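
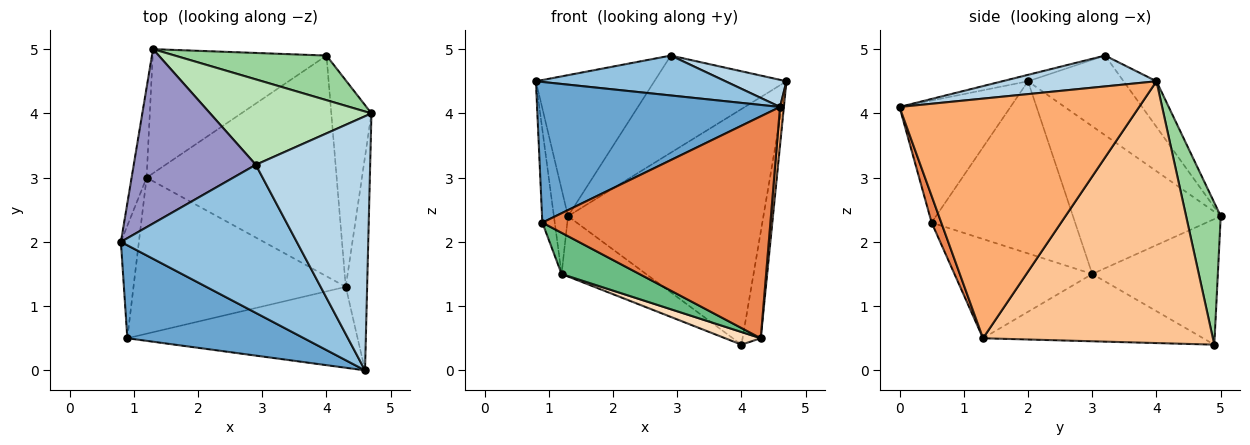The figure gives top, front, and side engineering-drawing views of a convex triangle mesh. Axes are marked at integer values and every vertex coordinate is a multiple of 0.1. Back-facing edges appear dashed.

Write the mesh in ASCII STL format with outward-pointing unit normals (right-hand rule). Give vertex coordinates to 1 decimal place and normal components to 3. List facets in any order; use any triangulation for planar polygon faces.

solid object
 facet normal -0.356 -0.780 0.515
  outer loop
   vertex 0.9 0.5 2.3
   vertex 4.6 0.0 4.1
   vertex 0.8 2.0 4.5
  endloop
 endfacet
 facet normal -0.035 -0.260 0.965
  outer loop
   vertex 2.9 3.2 4.9
   vertex 0.8 2.0 4.5
   vertex 4.6 0.0 4.1
  endloop
 endfacet
 facet normal 0.259 -0.103 0.960
  outer loop
   vertex 2.9 3.2 4.9
   vertex 4.6 0.0 4.1
   vertex 4.7 4.0 4.5
  endloop
 endfacet
 facet normal -0.991 0.086 -0.104
  outer loop
   vertex 1.2 3.0 1.5
   vertex 0.9 0.5 2.3
   vertex 0.8 2.0 4.5
  endloop
 endfacet
 facet normal 0.040 -0.939 -0.342
  outer loop
   vertex 4.3 1.3 0.5
   vertex 4.6 0.0 4.1
   vertex 0.9 0.5 2.3
  endloop
 endfacet
 facet normal 0.996 -0.016 -0.089
  outer loop
   vertex 4.3 1.3 0.5
   vertex 4.7 4.0 4.5
   vertex 4.6 0.0 4.1
  endloop
 endfacet
 facet normal 0.985 0.078 -0.151
  outer loop
   vertex 4.3 1.3 0.5
   vertex 4.0 4.9 0.4
   vertex 4.7 4.0 4.5
  endloop
 endfacet
 facet normal -0.333 -0.054 -0.941
  outer loop
   vertex 4.3 1.3 0.5
   vertex 1.2 3.0 1.5
   vertex 4.0 4.9 0.4
  endloop
 endfacet
 facet normal -0.412 -0.233 -0.881
  outer loop
   vertex 4.3 1.3 0.5
   vertex 0.9 0.5 2.3
   vertex 1.2 3.0 1.5
  endloop
 endfacet
 facet normal 0.172 0.968 0.183
  outer loop
   vertex 1.3 5.0 2.4
   vertex 4.7 4.0 4.5
   vertex 4.0 4.9 0.4
  endloop
 endfacet
 facet normal -0.184 0.738 0.649
  outer loop
   vertex 1.3 5.0 2.4
   vertex 2.9 3.2 4.9
   vertex 4.7 4.0 4.5
  endloop
 endfacet
 facet normal -0.545 0.367 -0.754
  outer loop
   vertex 1.3 5.0 2.4
   vertex 4.0 4.9 0.4
   vertex 1.2 3.0 1.5
  endloop
 endfacet
 facet normal -0.453 0.561 0.693
  outer loop
   vertex 1.3 5.0 2.4
   vertex 0.8 2.0 4.5
   vertex 2.9 3.2 4.9
  endloop
 endfacet
 facet normal -0.990 0.095 -0.100
  outer loop
   vertex 1.3 5.0 2.4
   vertex 1.2 3.0 1.5
   vertex 0.8 2.0 4.5
  endloop
 endfacet
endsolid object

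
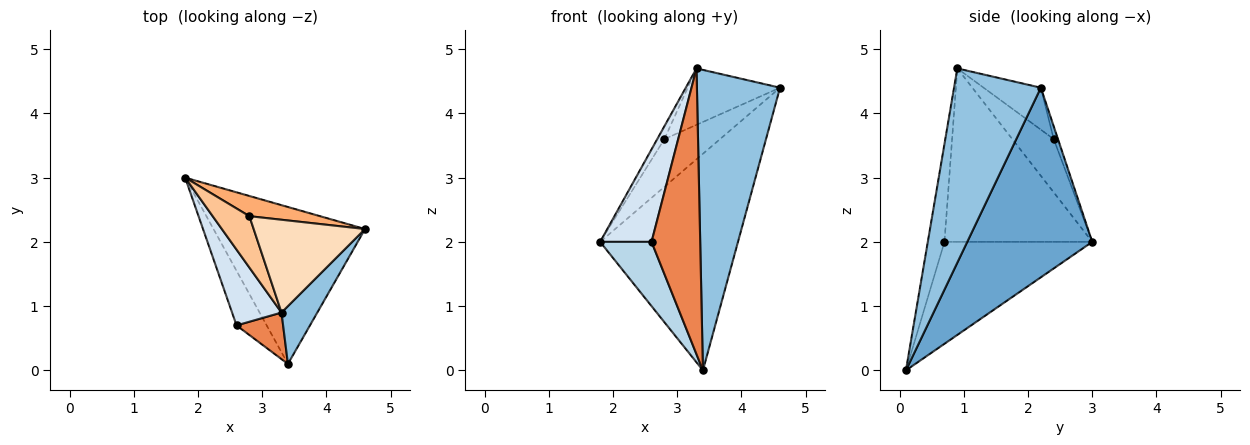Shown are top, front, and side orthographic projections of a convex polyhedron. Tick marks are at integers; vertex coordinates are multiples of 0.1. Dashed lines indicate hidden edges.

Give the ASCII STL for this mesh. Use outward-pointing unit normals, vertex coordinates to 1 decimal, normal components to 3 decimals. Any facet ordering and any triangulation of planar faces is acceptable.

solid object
 facet normal 0.592 0.653 -0.473
  outer loop
   vertex 3.4 0.1 0.0
   vertex 1.8 3.0 2.0
   vertex 4.6 2.2 4.4
  endloop
 endfacet
 facet normal 0.716 -0.686 0.132
  outer loop
   vertex 3.3 0.9 4.7
   vertex 3.4 0.1 0.0
   vertex 4.6 2.2 4.4
  endloop
 endfacet
 facet normal -0.910 -0.316 -0.269
  outer loop
   vertex 2.6 0.7 2.0
   vertex 1.8 3.0 2.0
   vertex 3.4 0.1 0.0
  endloop
 endfacet
 facet normal -0.912 -0.317 0.260
  outer loop
   vertex 2.6 0.7 2.0
   vertex 3.3 0.9 4.7
   vertex 1.8 3.0 2.0
  endloop
 endfacet
 facet normal -0.320 -0.935 0.152
  outer loop
   vertex 2.6 0.7 2.0
   vertex 3.4 0.1 0.0
   vertex 3.3 0.9 4.7
  endloop
 endfacet
 facet normal -0.071 0.919 0.389
  outer loop
   vertex 2.8 2.4 3.6
   vertex 4.6 2.2 4.4
   vertex 1.8 3.0 2.0
  endloop
 endfacet
 facet normal -0.815 0.141 0.562
  outer loop
   vertex 2.8 2.4 3.6
   vertex 1.8 3.0 2.0
   vertex 3.3 0.9 4.7
  endloop
 endfacet
 facet normal -0.307 0.494 0.813
  outer loop
   vertex 2.8 2.4 3.6
   vertex 3.3 0.9 4.7
   vertex 4.6 2.2 4.4
  endloop
 endfacet
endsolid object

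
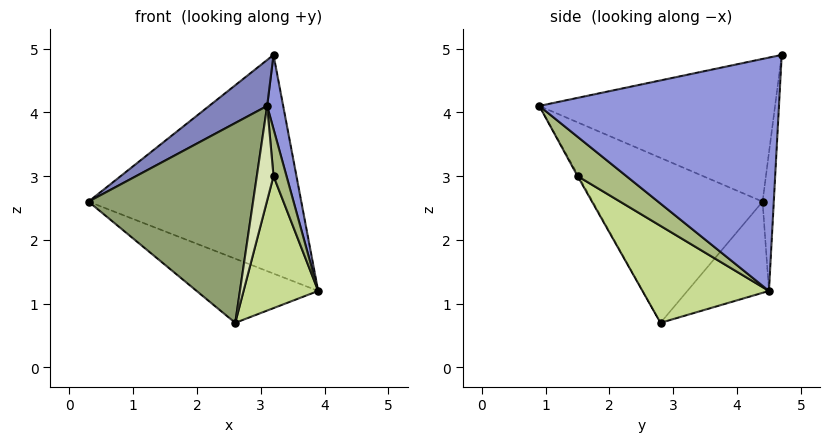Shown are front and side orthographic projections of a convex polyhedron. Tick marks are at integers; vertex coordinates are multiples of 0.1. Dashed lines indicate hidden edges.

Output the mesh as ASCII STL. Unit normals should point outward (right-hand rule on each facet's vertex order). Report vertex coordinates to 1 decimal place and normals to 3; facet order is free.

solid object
 facet normal -0.052 0.997 -0.064
  outer loop
   vertex 3.2 4.7 4.9
   vertex 3.9 4.5 1.2
   vertex 0.3 4.4 2.6
  endloop
 endfacet
 facet normal -0.605 -0.149 0.782
  outer loop
   vertex 3.2 4.7 4.9
   vertex 0.3 4.4 2.6
   vertex 3.1 0.9 4.1
  endloop
 endfacet
 facet normal 0.980 -0.066 0.189
  outer loop
   vertex 3.2 4.7 4.9
   vertex 3.1 0.9 4.1
   vertex 3.9 4.5 1.2
  endloop
 endfacet
 facet normal -0.328 0.489 -0.809
  outer loop
   vertex 2.6 2.8 0.7
   vertex 0.3 4.4 2.6
   vertex 3.9 4.5 1.2
  endloop
 endfacet
 facet normal -0.691 -0.670 -0.273
  outer loop
   vertex 2.6 2.8 0.7
   vertex 3.1 0.9 4.1
   vertex 0.3 4.4 2.6
  endloop
 endfacet
 facet normal 0.965 -0.256 -0.052
  outer loop
   vertex 3.2 1.5 3.0
   vertex 3.9 4.5 1.2
   vertex 3.1 0.9 4.1
  endloop
 endfacet
 facet normal 0.767 -0.452 -0.456
  outer loop
   vertex 3.2 1.5 3.0
   vertex 2.6 2.8 0.7
   vertex 3.9 4.5 1.2
  endloop
 endfacet
 facet normal -0.049 -0.875 -0.482
  outer loop
   vertex 3.2 1.5 3.0
   vertex 3.1 0.9 4.1
   vertex 2.6 2.8 0.7
  endloop
 endfacet
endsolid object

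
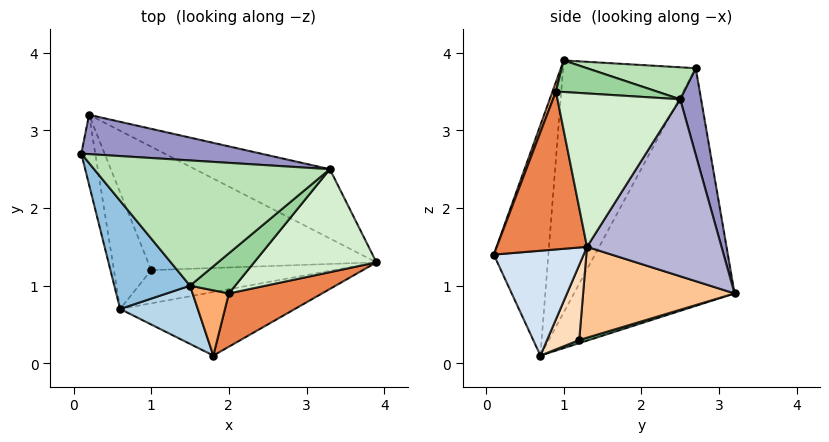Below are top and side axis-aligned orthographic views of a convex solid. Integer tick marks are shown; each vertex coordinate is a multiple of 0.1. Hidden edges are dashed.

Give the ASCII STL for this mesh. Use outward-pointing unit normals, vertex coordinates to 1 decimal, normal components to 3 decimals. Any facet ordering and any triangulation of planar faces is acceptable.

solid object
 facet normal -0.989 -0.140 -0.058
  outer loop
   vertex 0.6 0.7 0.1
   vertex 0.1 2.7 3.8
   vertex 0.2 3.2 0.9
  endloop
 endfacet
 facet normal -0.758 -0.611 0.228
  outer loop
   vertex 0.6 0.7 0.1
   vertex 1.5 1.0 3.9
   vertex 0.1 2.7 3.8
  endloop
 endfacet
 facet normal -0.606 -0.769 0.204
  outer loop
   vertex 0.6 0.7 0.1
   vertex 1.8 0.1 1.4
   vertex 1.5 1.0 3.9
  endloop
 endfacet
 facet normal 0.396 -0.638 -0.660
  outer loop
   vertex 0.6 0.7 0.1
   vertex 3.9 1.3 1.5
   vertex 1.8 0.1 1.4
  endloop
 endfacet
 facet normal 0.467 -0.840 0.276
  outer loop
   vertex 2.0 0.9 3.5
   vertex 1.8 0.1 1.4
   vertex 3.9 1.3 1.5
  endloop
 endfacet
 facet normal 0.091 -0.933 0.347
  outer loop
   vertex 2.0 0.9 3.5
   vertex 1.5 1.0 3.9
   vertex 1.8 0.1 1.4
  endloop
 endfacet
 facet normal 0.340 0.392 -0.855
  outer loop
   vertex 1.0 1.2 0.3
   vertex 0.2 3.2 0.9
   vertex 3.9 1.3 1.5
  endloop
 endfacet
 facet normal 0.380 0.065 -0.923
  outer loop
   vertex 1.0 1.2 0.3
   vertex 3.9 1.3 1.5
   vertex 0.6 0.7 0.1
  endloop
 endfacet
 facet normal 0.079 0.315 -0.946
  outer loop
   vertex 1.0 1.2 0.3
   vertex 0.6 0.7 0.1
   vertex 0.2 3.2 0.9
  endloop
 endfacet
 facet normal 0.529 -0.383 0.757
  outer loop
   vertex 3.3 2.5 3.4
   vertex 1.5 1.0 3.9
   vertex 2.0 0.9 3.5
  endloop
 endfacet
 facet normal 0.133 0.167 0.977
  outer loop
   vertex 3.3 2.5 3.4
   vertex 0.1 2.7 3.8
   vertex 1.5 1.0 3.9
  endloop
 endfacet
 facet normal 0.672 -0.512 0.536
  outer loop
   vertex 3.3 2.5 3.4
   vertex 2.0 0.9 3.5
   vertex 3.9 1.3 1.5
  endloop
 endfacet
 facet normal 0.083 0.982 0.172
  outer loop
   vertex 3.3 2.5 3.4
   vertex 0.2 3.2 0.9
   vertex 0.1 2.7 3.8
  endloop
 endfacet
 facet normal 0.472 0.805 -0.360
  outer loop
   vertex 3.3 2.5 3.4
   vertex 3.9 1.3 1.5
   vertex 0.2 3.2 0.9
  endloop
 endfacet
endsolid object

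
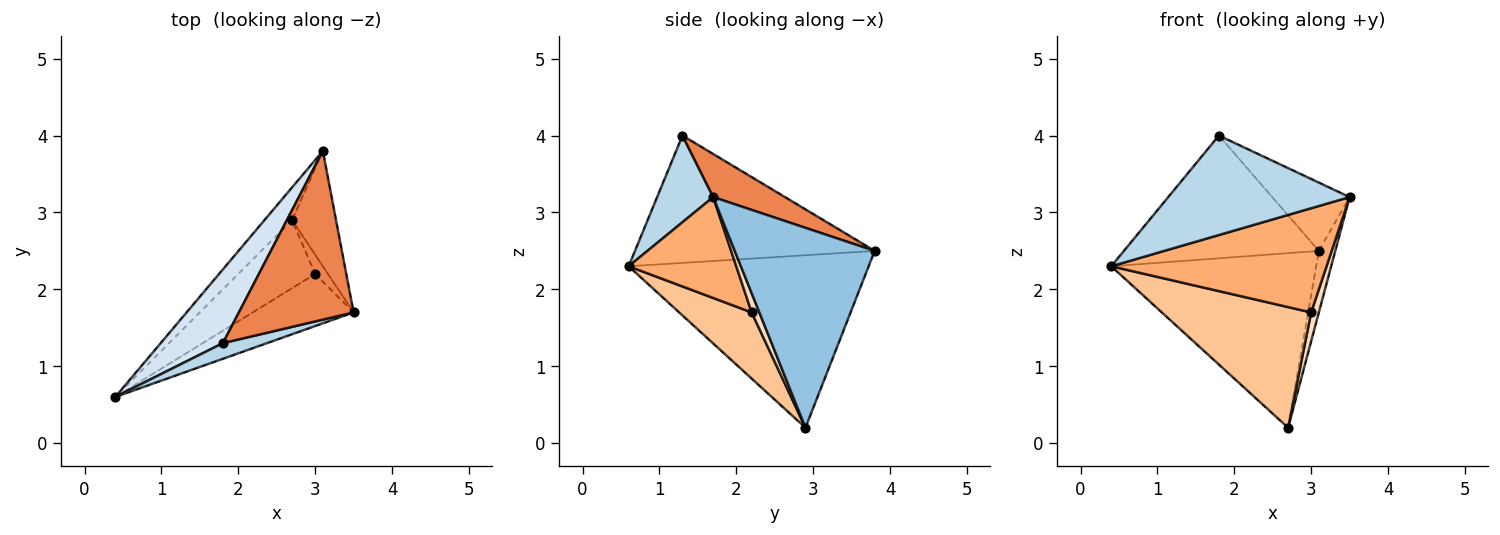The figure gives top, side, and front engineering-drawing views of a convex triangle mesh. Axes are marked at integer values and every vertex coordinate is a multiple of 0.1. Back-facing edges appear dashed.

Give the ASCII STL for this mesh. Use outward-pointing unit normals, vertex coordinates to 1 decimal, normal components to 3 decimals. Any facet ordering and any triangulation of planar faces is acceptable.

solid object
 facet normal -0.755 0.645 -0.121
  outer loop
   vertex 2.7 2.9 0.2
   vertex 0.4 0.6 2.3
   vertex 3.1 3.8 2.5
  endloop
 endfacet
 facet normal 0.970 0.114 -0.213
  outer loop
   vertex 2.7 2.9 0.2
   vertex 3.1 3.8 2.5
   vertex 3.5 1.7 3.2
  endloop
 endfacet
 facet normal 0.292 -0.945 0.148
  outer loop
   vertex 1.8 1.3 4.0
   vertex 0.4 0.6 2.3
   vertex 3.5 1.7 3.2
  endloop
 endfacet
 facet normal -0.725 0.590 0.355
  outer loop
   vertex 1.8 1.3 4.0
   vertex 3.1 3.8 2.5
   vertex 0.4 0.6 2.3
  endloop
 endfacet
 facet normal 0.329 0.354 0.875
  outer loop
   vertex 1.8 1.3 4.0
   vertex 3.5 1.7 3.2
   vertex 3.1 3.8 2.5
  endloop
 endfacet
 facet normal 0.408 -0.816 -0.408
  outer loop
   vertex 3.0 2.2 1.7
   vertex 3.5 1.7 3.2
   vertex 0.4 0.6 2.3
  endloop
 endfacet
 facet normal 0.389 -0.802 -0.452
  outer loop
   vertex 3.0 2.2 1.7
   vertex 0.4 0.6 2.3
   vertex 2.7 2.9 0.2
  endloop
 endfacet
 facet normal 0.640 -0.640 -0.426
  outer loop
   vertex 3.0 2.2 1.7
   vertex 2.7 2.9 0.2
   vertex 3.5 1.7 3.2
  endloop
 endfacet
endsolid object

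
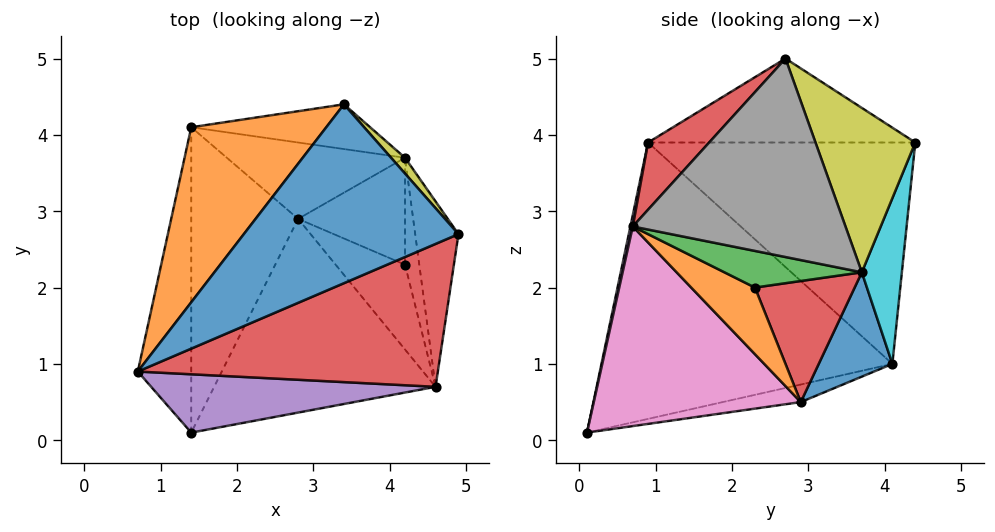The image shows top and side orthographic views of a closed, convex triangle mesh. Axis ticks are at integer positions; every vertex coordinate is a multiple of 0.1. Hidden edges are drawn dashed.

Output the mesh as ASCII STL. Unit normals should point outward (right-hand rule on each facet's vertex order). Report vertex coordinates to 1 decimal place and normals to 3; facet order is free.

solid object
 facet normal -0.351 0.271 0.897
  outer loop
   vertex 3.4 4.4 3.9
   vertex 0.7 0.9 3.9
   vertex 4.9 2.7 5.0
  endloop
 endfacet
 facet normal -0.713 0.550 0.435
  outer loop
   vertex 1.4 4.1 1.0
   vertex 0.7 0.9 3.9
   vertex 3.4 4.4 3.9
  endloop
 endfacet
 facet normal -0.981 0.043 -0.190
  outer loop
   vertex 1.4 4.1 1.0
   vertex 1.4 0.1 0.1
   vertex 0.7 0.9 3.9
  endloop
 endfacet
 facet normal 0.147 -0.742 0.654
  outer loop
   vertex 4.6 0.7 2.8
   vertex 4.9 2.7 5.0
   vertex 0.7 0.9 3.9
  endloop
 endfacet
 facet normal 0.008 -0.978 0.207
  outer loop
   vertex 4.6 0.7 2.8
   vertex 0.7 0.9 3.9
   vertex 1.4 0.1 0.1
  endloop
 endfacet
 facet normal -0.158 0.217 -0.963
  outer loop
   vertex 2.8 2.9 0.5
   vertex 1.4 0.1 0.1
   vertex 1.4 4.1 1.0
  endloop
 endfacet
 facet normal 0.653 -0.223 -0.724
  outer loop
   vertex 2.8 2.9 0.5
   vertex 4.6 0.7 2.8
   vertex 1.4 0.1 0.1
  endloop
 endfacet
 facet normal 0.973 0.087 -0.212
  outer loop
   vertex 4.2 3.7 2.2
   vertex 4.9 2.7 5.0
   vertex 4.6 0.7 2.8
  endloop
 endfacet
 facet normal 0.728 0.683 0.062
  outer loop
   vertex 4.2 3.7 2.2
   vertex 3.4 4.4 3.9
   vertex 4.9 2.7 5.0
  endloop
 endfacet
 facet normal 0.247 0.931 -0.267
  outer loop
   vertex 4.2 3.7 2.2
   vertex 1.4 4.1 1.0
   vertex 3.4 4.4 3.9
  endloop
 endfacet
 facet normal 0.367 0.688 -0.626
  outer loop
   vertex 4.2 3.7 2.2
   vertex 2.8 2.9 0.5
   vertex 1.4 4.1 1.0
  endloop
 endfacet
 facet normal 0.681 -0.184 -0.709
  outer loop
   vertex 4.2 2.3 2.0
   vertex 4.6 0.7 2.8
   vertex 2.8 2.9 0.5
  endloop
 endfacet
 facet normal 0.931 0.052 -0.362
  outer loop
   vertex 4.2 2.3 2.0
   vertex 4.2 3.7 2.2
   vertex 4.6 0.7 2.8
  endloop
 endfacet
 facet normal 0.746 0.094 -0.659
  outer loop
   vertex 4.2 2.3 2.0
   vertex 2.8 2.9 0.5
   vertex 4.2 3.7 2.2
  endloop
 endfacet
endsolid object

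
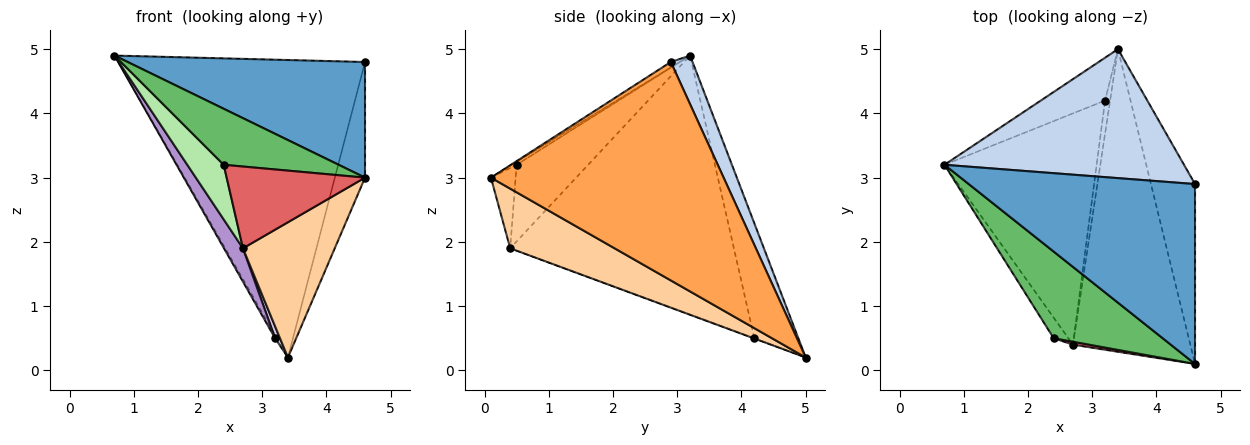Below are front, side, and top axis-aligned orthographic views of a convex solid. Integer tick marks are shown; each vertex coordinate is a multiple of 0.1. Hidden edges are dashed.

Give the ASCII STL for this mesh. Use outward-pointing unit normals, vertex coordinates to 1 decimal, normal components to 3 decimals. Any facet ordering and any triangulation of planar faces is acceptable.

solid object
 facet normal -0.020 -0.541 0.841
  outer loop
   vertex 4.6 2.9 4.8
   vertex 0.7 3.2 4.9
   vertex 4.6 0.1 3.0
  endloop
 endfacet
 facet normal 0.081 0.915 0.396
  outer loop
   vertex 4.6 2.9 4.8
   vertex 3.4 5.0 0.2
   vertex 0.7 3.2 4.9
  endloop
 endfacet
 facet normal 0.972 0.126 -0.196
  outer loop
   vertex 4.6 2.9 4.8
   vertex 4.6 0.1 3.0
   vertex 3.4 5.0 0.2
  endloop
 endfacet
 facet normal 0.421 -0.370 -0.828
  outer loop
   vertex 2.7 0.4 1.9
   vertex 3.4 5.0 0.2
   vertex 4.6 0.1 3.0
  endloop
 endfacet
 facet normal -0.022 -0.543 0.840
  outer loop
   vertex 2.4 0.5 3.2
   vertex 4.6 0.1 3.0
   vertex 0.7 3.2 4.9
  endloop
 endfacet
 facet normal -0.878 -0.447 -0.168
  outer loop
   vertex 2.4 0.5 3.2
   vertex 0.7 3.2 4.9
   vertex 2.7 0.4 1.9
  endloop
 endfacet
 facet normal -0.176 -0.984 0.035
  outer loop
   vertex 2.4 0.5 3.2
   vertex 2.7 0.4 1.9
   vertex 4.6 0.1 3.0
  endloop
 endfacet
 facet normal -0.872 0.035 -0.488
  outer loop
   vertex 3.2 4.2 0.5
   vertex 0.7 3.2 4.9
   vertex 3.4 5.0 0.2
  endloop
 endfacet
 facet normal -0.860 -0.073 -0.505
  outer loop
   vertex 3.2 4.2 0.5
   vertex 2.7 0.4 1.9
   vertex 0.7 3.2 4.9
  endloop
 endfacet
 facet normal -0.052 -0.339 -0.939
  outer loop
   vertex 3.2 4.2 0.5
   vertex 3.4 5.0 0.2
   vertex 2.7 0.4 1.9
  endloop
 endfacet
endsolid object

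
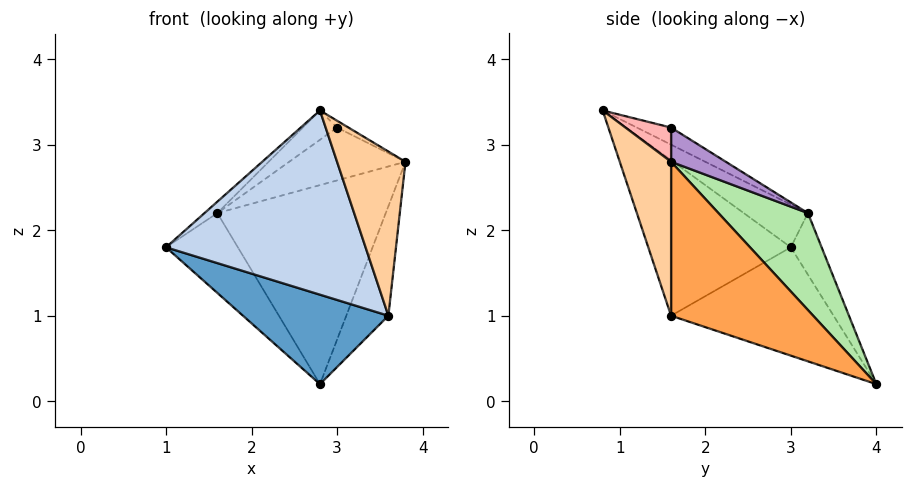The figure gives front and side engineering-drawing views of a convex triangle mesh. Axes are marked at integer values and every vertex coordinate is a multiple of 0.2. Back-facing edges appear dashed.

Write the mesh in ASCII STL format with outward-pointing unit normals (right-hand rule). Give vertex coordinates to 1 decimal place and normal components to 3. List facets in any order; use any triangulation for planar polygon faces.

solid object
 facet normal -0.464 -0.416 -0.782
  outer loop
   vertex 3.6 1.6 1.0
   vertex 1.0 3.0 1.8
   vertex 2.8 4.0 0.2
  endloop
 endfacet
 facet normal -0.527 -0.738 -0.422
  outer loop
   vertex 3.6 1.6 1.0
   vertex 2.8 0.8 3.4
   vertex 1.0 3.0 1.8
  endloop
 endfacet
 facet normal 0.953 0.282 -0.106
  outer loop
   vertex 3.6 1.6 1.0
   vertex 2.8 4.0 0.2
   vertex 3.8 1.6 2.8
  endloop
 endfacet
 facet normal 0.599 -0.798 -0.067
  outer loop
   vertex 3.6 1.6 1.0
   vertex 3.8 1.6 2.8
   vertex 2.8 0.8 3.4
  endloop
 endfacet
 facet normal -0.391 0.911 0.130
  outer loop
   vertex 1.6 3.2 2.2
   vertex 2.8 4.0 0.2
   vertex 1.0 3.0 1.8
  endloop
 endfacet
 facet normal 0.396 0.746 0.536
  outer loop
   vertex 1.6 3.2 2.2
   vertex 3.8 1.6 2.8
   vertex 2.8 4.0 0.2
  endloop
 endfacet
 facet normal -0.577 0.115 0.808
  outer loop
   vertex 1.6 3.2 2.2
   vertex 1.0 3.0 1.8
   vertex 2.8 0.8 3.4
  endloop
 endfacet
 facet normal 0.444 0.111 0.889
  outer loop
   vertex 3.0 1.6 3.2
   vertex 2.8 0.8 3.4
   vertex 3.8 1.6 2.8
  endloop
 endfacet
 facet normal 0.324 0.689 0.648
  outer loop
   vertex 3.0 1.6 3.2
   vertex 3.8 1.6 2.8
   vertex 1.6 3.2 2.2
  endloop
 endfacet
 facet normal -0.302 0.302 0.905
  outer loop
   vertex 3.0 1.6 3.2
   vertex 1.6 3.2 2.2
   vertex 2.8 0.8 3.4
  endloop
 endfacet
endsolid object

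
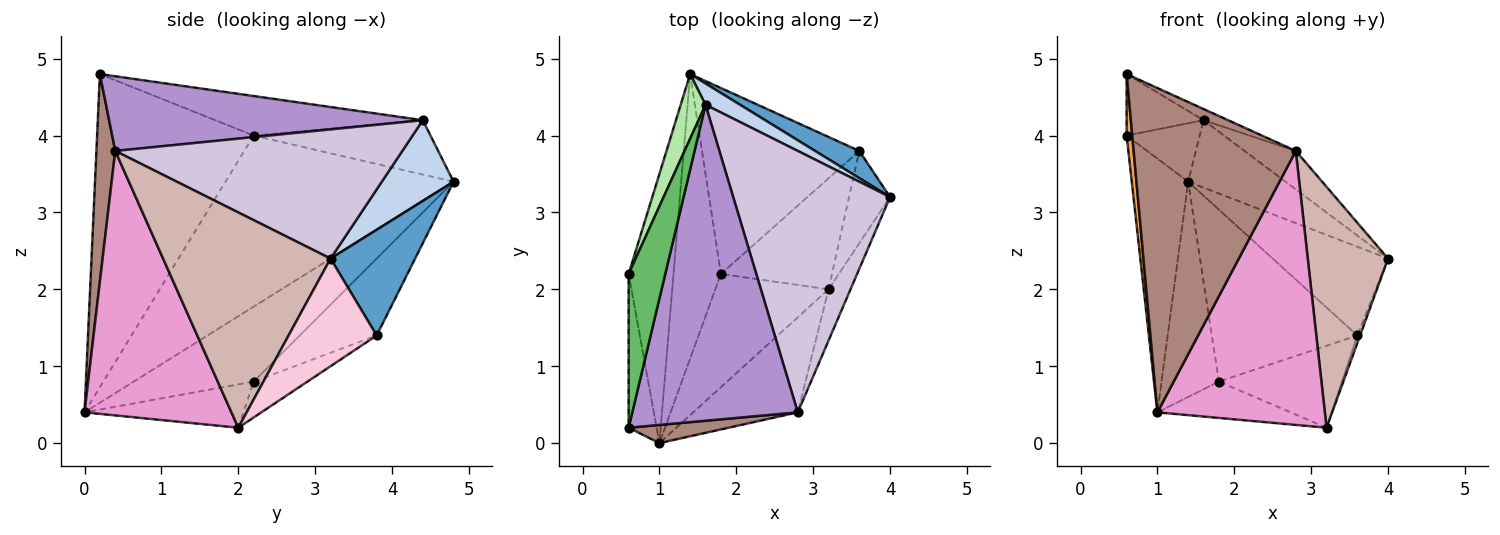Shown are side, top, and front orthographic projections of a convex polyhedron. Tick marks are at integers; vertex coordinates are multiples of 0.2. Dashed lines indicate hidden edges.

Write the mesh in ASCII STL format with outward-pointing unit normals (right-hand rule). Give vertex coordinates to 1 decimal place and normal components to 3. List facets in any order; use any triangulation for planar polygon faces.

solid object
 facet normal 0.574 0.783 0.240
  outer loop
   vertex 3.6 3.8 1.4
   vertex 1.4 4.8 3.4
   vertex 4.0 3.2 2.4
  endloop
 endfacet
 facet normal 0.575 0.780 0.246
  outer loop
   vertex 1.6 4.4 4.2
   vertex 4.0 3.2 2.4
   vertex 1.4 4.8 3.4
  endloop
 endfacet
 facet normal -0.995 -0.036 -0.089
  outer loop
   vertex 0.6 2.2 4.0
   vertex 1.0 0.0 0.4
   vertex 0.6 0.2 4.8
  endloop
 endfacet
 facet normal -0.941 0.233 -0.247
  outer loop
   vertex 0.6 2.2 4.0
   vertex 1.4 4.8 3.4
   vertex 1.0 0.0 0.4
  endloop
 endfacet
 facet normal -0.708 0.262 0.656
  outer loop
   vertex 0.6 2.2 4.0
   vertex 0.6 0.2 4.8
   vertex 1.6 4.4 4.2
  endloop
 endfacet
 facet normal -0.852 0.352 0.389
  outer loop
   vertex 0.6 2.2 4.0
   vertex 1.6 4.4 4.2
   vertex 1.4 4.8 3.4
  endloop
 endfacet
 facet normal -0.783 0.375 -0.496
  outer loop
   vertex 1.8 2.2 0.8
   vertex 1.0 0.0 0.4
   vertex 1.4 4.8 3.4
  endloop
 endfacet
 facet normal -0.338 0.639 -0.691
  outer loop
   vertex 1.8 2.2 0.8
   vertex 1.4 4.8 3.4
   vertex 3.6 3.8 1.4
  endloop
 endfacet
 facet normal 0.411 0.032 0.911
  outer loop
   vertex 2.8 0.4 3.8
   vertex 1.6 4.4 4.2
   vertex 0.6 0.2 4.8
  endloop
 endfacet
 facet normal 0.632 0.113 0.767
  outer loop
   vertex 2.8 0.4 3.8
   vertex 4.0 3.2 2.4
   vertex 1.6 4.4 4.2
  endloop
 endfacet
 facet normal 0.115 -0.992 0.056
  outer loop
   vertex 2.8 0.4 3.8
   vertex 0.6 0.2 4.8
   vertex 1.0 0.0 0.4
  endloop
 endfacet
 facet normal 0.898 -0.431 -0.092
  outer loop
   vertex 3.2 2.0 0.2
   vertex 4.0 3.2 2.4
   vertex 2.8 0.4 3.8
  endloop
 endfacet
 facet normal 0.638 -0.727 -0.252
  outer loop
   vertex 3.2 2.0 0.2
   vertex 2.8 0.4 3.8
   vertex 1.0 0.0 0.4
  endloop
 endfacet
 facet normal 0.934 0.030 -0.356
  outer loop
   vertex 3.2 2.0 0.2
   vertex 3.6 3.8 1.4
   vertex 4.0 3.2 2.4
  endloop
 endfacet
 facet normal -0.342 0.287 -0.895
  outer loop
   vertex 3.2 2.0 0.2
   vertex 1.0 0.0 0.4
   vertex 1.8 2.2 0.8
  endloop
 endfacet
 facet normal -0.252 0.575 -0.779
  outer loop
   vertex 3.2 2.0 0.2
   vertex 1.8 2.2 0.8
   vertex 3.6 3.8 1.4
  endloop
 endfacet
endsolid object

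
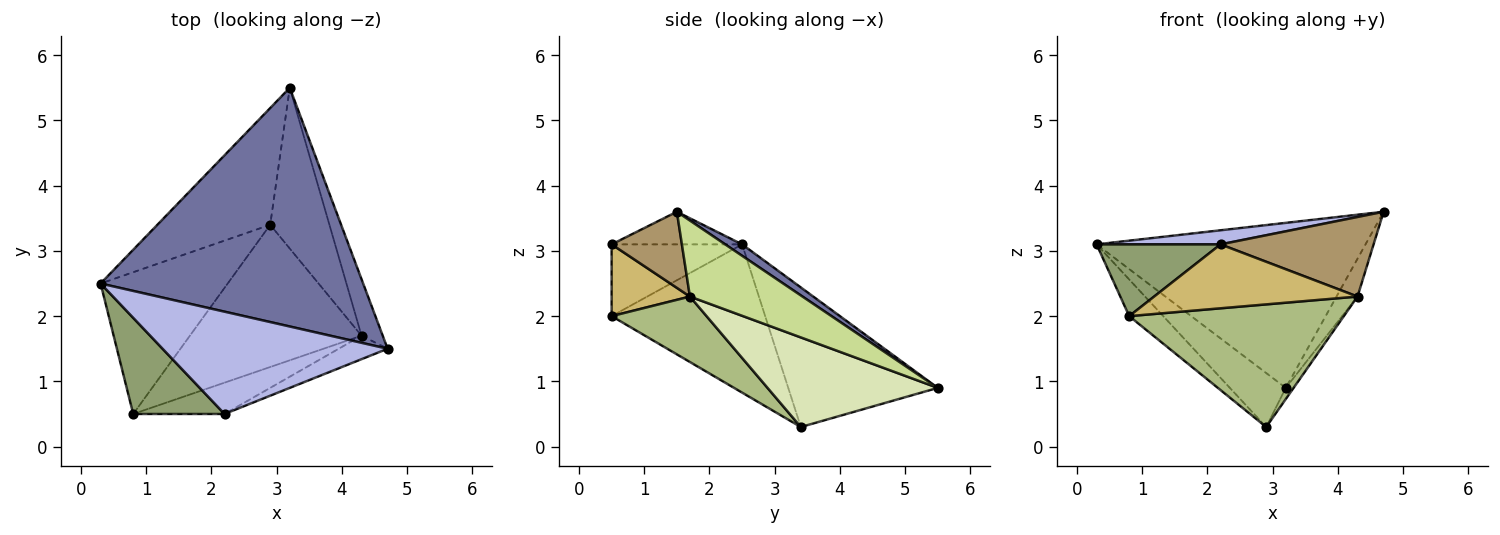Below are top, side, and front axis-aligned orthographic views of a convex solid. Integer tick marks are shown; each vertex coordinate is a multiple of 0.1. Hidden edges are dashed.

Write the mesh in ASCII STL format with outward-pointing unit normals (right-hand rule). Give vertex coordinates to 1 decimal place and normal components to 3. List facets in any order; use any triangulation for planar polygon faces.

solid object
 facet normal 0.036 0.568 0.822
  outer loop
   vertex 3.2 5.5 0.9
   vertex 0.3 2.5 3.1
   vertex 4.7 1.5 3.6
  endloop
 endfacet
 facet normal -0.747 0.279 -0.604
  outer loop
   vertex 2.9 3.4 0.3
   vertex 0.3 2.5 3.1
   vertex 3.2 5.5 0.9
  endloop
 endfacet
 facet normal -0.749 0.166 -0.642
  outer loop
   vertex 0.8 0.5 2.0
   vertex 0.3 2.5 3.1
   vertex 2.9 3.4 0.3
  endloop
 endfacet
 facet normal -0.142 -0.135 0.981
  outer loop
   vertex 2.2 0.5 3.1
   vertex 4.7 1.5 3.6
   vertex 0.3 2.5 3.1
  endloop
 endfacet
 facet normal -0.533 -0.506 0.678
  outer loop
   vertex 2.2 0.5 3.1
   vertex 0.3 2.5 3.1
   vertex 0.8 0.5 2.0
  endloop
 endfacet
 facet normal 0.277 -0.627 -0.728
  outer loop
   vertex 4.3 1.7 2.3
   vertex 0.8 0.5 2.0
   vertex 2.9 3.4 0.3
  endloop
 endfacet
 facet normal 0.948 0.177 -0.264
  outer loop
   vertex 4.3 1.7 2.3
   vertex 3.2 5.5 0.9
   vertex 4.7 1.5 3.6
  endloop
 endfacet
 facet normal 0.834 0.038 -0.551
  outer loop
   vertex 4.3 1.7 2.3
   vertex 2.9 3.4 0.3
   vertex 3.2 5.5 0.9
  endloop
 endfacet
 facet normal 0.403 -0.878 -0.259
  outer loop
   vertex 4.3 1.7 2.3
   vertex 4.7 1.5 3.6
   vertex 2.2 0.5 3.1
  endloop
 endfacet
 facet normal 0.327 -0.849 -0.416
  outer loop
   vertex 4.3 1.7 2.3
   vertex 2.2 0.5 3.1
   vertex 0.8 0.5 2.0
  endloop
 endfacet
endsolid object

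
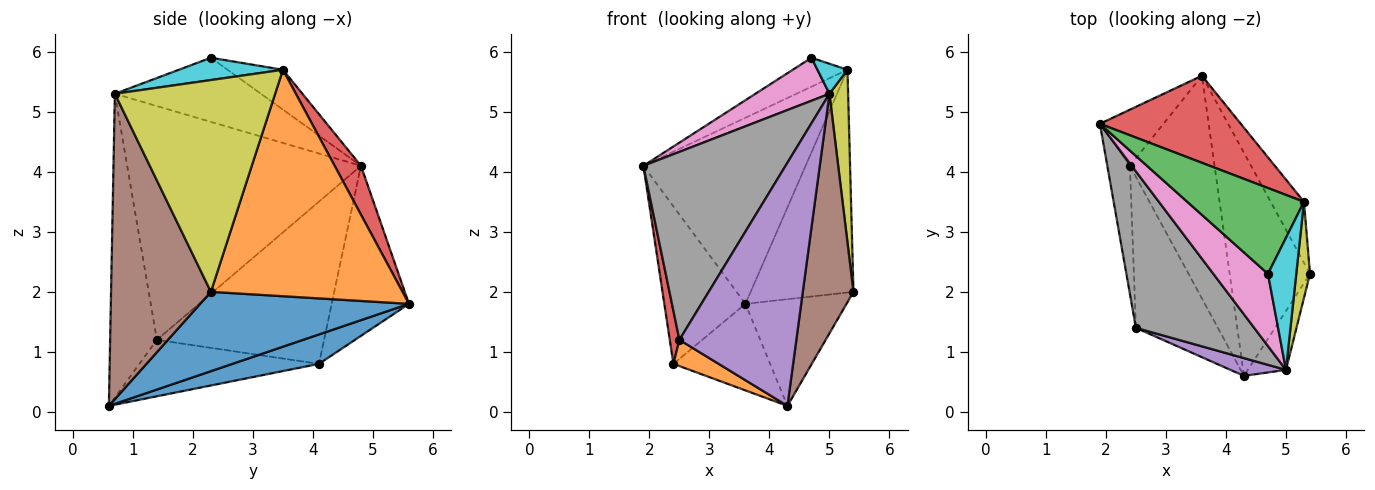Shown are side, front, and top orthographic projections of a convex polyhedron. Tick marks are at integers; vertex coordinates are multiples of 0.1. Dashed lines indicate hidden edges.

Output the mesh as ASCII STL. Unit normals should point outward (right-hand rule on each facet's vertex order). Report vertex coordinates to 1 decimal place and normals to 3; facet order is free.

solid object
 facet normal 0.665 0.322 -0.673
  outer loop
   vertex 3.6 5.6 1.8
   vertex 5.4 2.3 2.0
   vertex 4.3 0.6 0.1
  endloop
 endfacet
 facet normal 0.874 0.469 -0.128
  outer loop
   vertex 5.3 3.5 5.7
   vertex 5.4 2.3 2.0
   vertex 3.6 5.6 1.8
  endloop
 endfacet
 facet normal -0.308 0.304 0.901
  outer loop
   vertex 5.3 3.5 5.7
   vertex 1.9 4.8 4.1
   vertex 4.7 2.3 5.9
  endloop
 endfacet
 facet normal 0.145 0.896 0.419
  outer loop
   vertex 5.3 3.5 5.7
   vertex 3.6 5.6 1.8
   vertex 1.9 4.8 4.1
  endloop
 endfacet
 facet normal -0.370 -0.926 0.068
  outer loop
   vertex 5.0 0.7 5.3
   vertex 2.5 1.4 1.2
   vertex 4.3 0.6 0.1
  endloop
 endfacet
 facet normal 0.886 -0.450 -0.111
  outer loop
   vertex 5.0 0.7 5.3
   vertex 4.3 0.6 0.1
   vertex 5.4 2.3 2.0
  endloop
 endfacet
 facet normal -0.710 -0.360 0.605
  outer loop
   vertex 5.0 0.7 5.3
   vertex 4.7 2.3 5.9
   vertex 1.9 4.8 4.1
  endloop
 endfacet
 facet normal -0.784 -0.477 0.397
  outer loop
   vertex 5.0 0.7 5.3
   vertex 1.9 4.8 4.1
   vertex 2.5 1.4 1.2
  endloop
 endfacet
 facet normal 0.991 -0.115 0.064
  outer loop
   vertex 5.0 0.7 5.3
   vertex 5.4 2.3 2.0
   vertex 5.3 3.5 5.7
  endloop
 endfacet
 facet normal 0.609 -0.176 0.773
  outer loop
   vertex 5.0 0.7 5.3
   vertex 5.3 3.5 5.7
   vertex 4.7 2.3 5.9
  endloop
 endfacet
 facet normal 0.308 0.345 -0.887
  outer loop
   vertex 2.4 4.1 0.8
   vertex 3.6 5.6 1.8
   vertex 4.3 0.6 0.1
  endloop
 endfacet
 facet normal -0.561 -0.142 -0.815
  outer loop
   vertex 2.4 4.1 0.8
   vertex 4.3 0.6 0.1
   vertex 2.5 1.4 1.2
  endloop
 endfacet
 facet normal -0.668 0.701 -0.250
  outer loop
   vertex 2.4 4.1 0.8
   vertex 1.9 4.8 4.1
   vertex 3.6 5.6 1.8
  endloop
 endfacet
 facet normal -0.989 -0.057 -0.138
  outer loop
   vertex 2.4 4.1 0.8
   vertex 2.5 1.4 1.2
   vertex 1.9 4.8 4.1
  endloop
 endfacet
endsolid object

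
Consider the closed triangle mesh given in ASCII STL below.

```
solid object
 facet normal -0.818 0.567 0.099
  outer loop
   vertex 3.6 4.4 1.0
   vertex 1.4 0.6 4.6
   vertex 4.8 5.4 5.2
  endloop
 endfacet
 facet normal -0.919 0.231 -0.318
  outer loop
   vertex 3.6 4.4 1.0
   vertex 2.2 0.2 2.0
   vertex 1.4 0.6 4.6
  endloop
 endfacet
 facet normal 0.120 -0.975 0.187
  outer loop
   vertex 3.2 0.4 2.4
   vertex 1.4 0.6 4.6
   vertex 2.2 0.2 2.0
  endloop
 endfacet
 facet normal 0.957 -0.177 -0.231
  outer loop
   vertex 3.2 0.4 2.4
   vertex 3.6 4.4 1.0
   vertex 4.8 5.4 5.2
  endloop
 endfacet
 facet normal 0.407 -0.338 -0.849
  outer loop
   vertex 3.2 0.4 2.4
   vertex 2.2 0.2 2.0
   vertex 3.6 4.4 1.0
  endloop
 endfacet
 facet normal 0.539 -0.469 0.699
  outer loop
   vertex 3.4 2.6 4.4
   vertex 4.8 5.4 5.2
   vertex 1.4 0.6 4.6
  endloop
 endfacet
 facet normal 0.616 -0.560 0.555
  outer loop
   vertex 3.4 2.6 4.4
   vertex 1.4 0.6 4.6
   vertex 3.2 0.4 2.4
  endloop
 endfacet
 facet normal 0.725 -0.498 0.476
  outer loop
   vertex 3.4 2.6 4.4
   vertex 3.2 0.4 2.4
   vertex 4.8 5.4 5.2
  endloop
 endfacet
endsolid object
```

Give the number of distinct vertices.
6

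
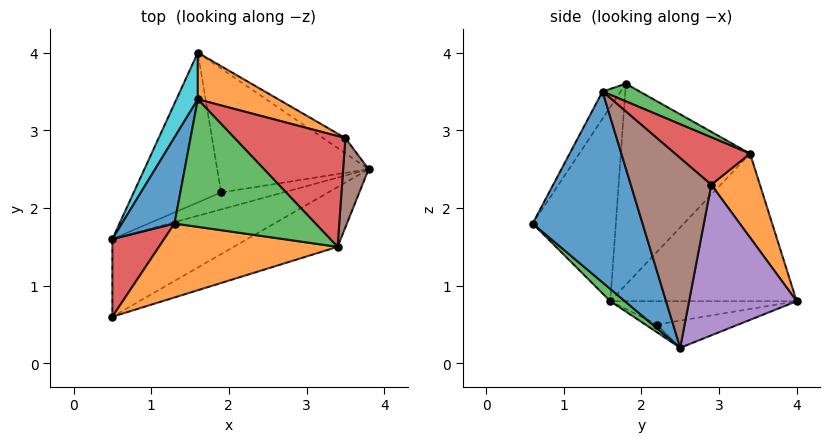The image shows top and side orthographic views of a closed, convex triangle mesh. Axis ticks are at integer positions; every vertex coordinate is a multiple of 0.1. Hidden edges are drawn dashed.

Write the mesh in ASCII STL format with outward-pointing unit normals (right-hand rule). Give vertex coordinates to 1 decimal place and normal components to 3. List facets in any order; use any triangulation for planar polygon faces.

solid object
 facet normal 0.404 -0.888 -0.220
  outer loop
   vertex 3.4 1.5 3.5
   vertex 0.5 0.6 1.8
   vertex 3.8 2.5 0.2
  endloop
 endfacet
 facet normal -0.088 -0.810 0.579
  outer loop
   vertex 3.4 1.5 3.5
   vertex 1.3 1.8 3.6
   vertex 0.5 0.6 1.8
  endloop
 endfacet
 facet normal 0.064 -0.706 -0.706
  outer loop
   vertex 0.5 1.6 0.8
   vertex 3.8 2.5 0.2
   vertex 0.5 0.6 1.8
  endloop
 endfacet
 facet normal -0.936 0.250 0.250
  outer loop
   vertex 0.5 1.6 0.8
   vertex 0.5 0.6 1.8
   vertex 1.3 1.8 3.6
  endloop
 endfacet
 facet normal 0.546 0.834 -0.081
  outer loop
   vertex 3.5 2.9 2.3
   vertex 3.8 2.5 0.2
   vertex 1.6 4.0 0.8
  endloop
 endfacet
 facet normal 0.990 0.043 0.133
  outer loop
   vertex 3.5 2.9 2.3
   vertex 3.4 1.5 3.5
   vertex 3.8 2.5 0.2
  endloop
 endfacet
 facet normal -0.175 0.133 -0.975
  outer loop
   vertex 1.9 2.2 0.5
   vertex 1.6 4.0 0.8
   vertex 3.8 2.5 0.2
  endloop
 endfacet
 facet normal -0.121 -0.202 -0.972
  outer loop
   vertex 1.9 2.2 0.5
   vertex 3.8 2.5 0.2
   vertex 0.5 1.6 0.8
  endloop
 endfacet
 facet normal -0.256 0.117 -0.960
  outer loop
   vertex 1.9 2.2 0.5
   vertex 0.5 1.6 0.8
   vertex 1.6 4.0 0.8
  endloop
 endfacet
 facet normal -0.901 0.413 0.130
  outer loop
   vertex 1.6 3.4 2.7
   vertex 1.6 4.0 0.8
   vertex 0.5 1.6 0.8
  endloop
 endfacet
 facet normal -0.920 0.308 0.241
  outer loop
   vertex 1.6 3.4 2.7
   vertex 0.5 1.6 0.8
   vertex 1.3 1.8 3.6
  endloop
 endfacet
 facet normal 0.300 0.910 0.287
  outer loop
   vertex 1.6 3.4 2.7
   vertex 3.5 2.9 2.3
   vertex 1.6 4.0 0.8
  endloop
 endfacet
 facet normal 0.109 0.472 0.875
  outer loop
   vertex 1.6 3.4 2.7
   vertex 1.3 1.8 3.6
   vertex 3.4 1.5 3.5
  endloop
 endfacet
 facet normal 0.313 0.605 0.732
  outer loop
   vertex 1.6 3.4 2.7
   vertex 3.4 1.5 3.5
   vertex 3.5 2.9 2.3
  endloop
 endfacet
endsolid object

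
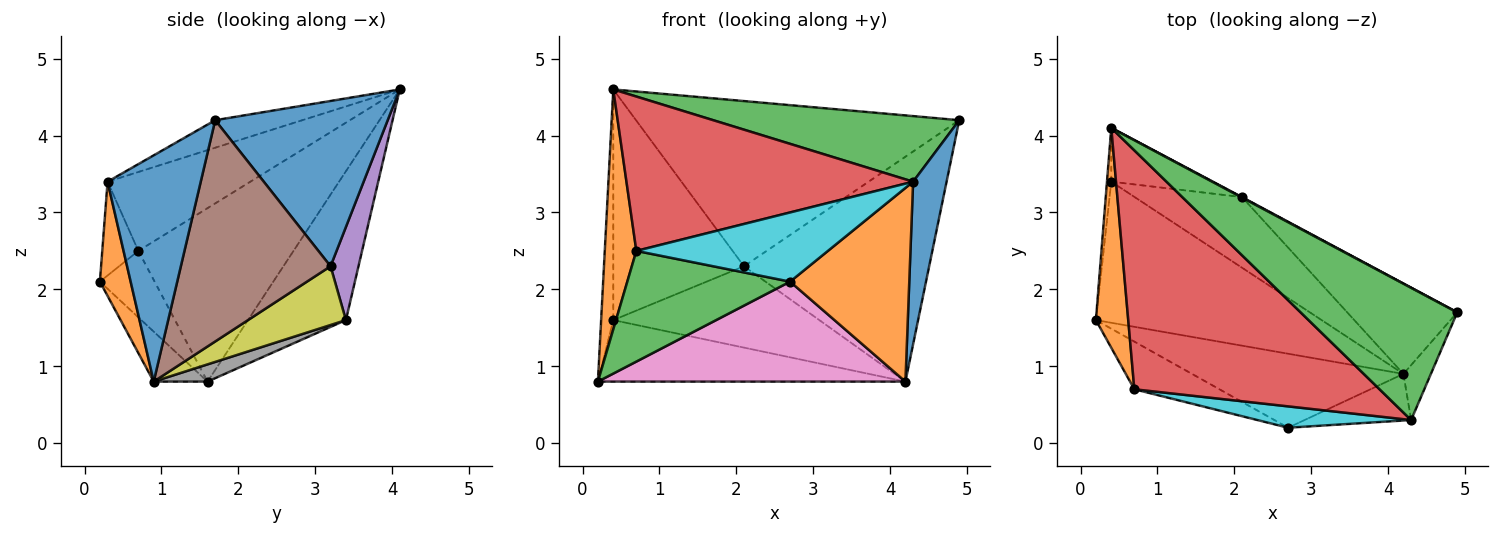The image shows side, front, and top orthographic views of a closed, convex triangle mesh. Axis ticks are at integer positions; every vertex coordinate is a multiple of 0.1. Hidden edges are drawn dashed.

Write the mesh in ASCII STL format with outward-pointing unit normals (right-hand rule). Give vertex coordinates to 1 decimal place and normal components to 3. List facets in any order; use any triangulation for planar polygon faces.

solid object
 facet normal 0.471 0.882 0.003
  outer loop
   vertex 2.1 3.2 2.3
   vertex 0.4 4.1 4.6
   vertex 4.9 1.7 4.2
  endloop
 endfacet
 facet normal -0.964 -0.196 0.180
  outer loop
   vertex 0.7 0.7 2.5
   vertex 0.4 4.1 4.6
   vertex 0.2 1.6 0.8
  endloop
 endfacet
 facet normal -0.295 -0.878 -0.378
  outer loop
   vertex 0.7 0.7 2.5
   vertex 0.2 1.6 0.8
   vertex 2.7 0.2 2.1
  endloop
 endfacet
 facet normal -0.992 0.123 -0.029
  outer loop
   vertex 0.4 3.4 1.6
   vertex 0.2 1.6 0.8
   vertex 0.4 4.1 4.6
  endloop
 endfacet
 facet normal 0.204 0.953 -0.222
  outer loop
   vertex 0.4 3.4 1.6
   vertex 0.4 4.1 4.6
   vertex 2.1 3.2 2.3
  endloop
 endfacet
 facet normal 0.600 0.742 -0.298
  outer loop
   vertex 4.2 0.9 0.8
   vertex 2.1 3.2 2.3
   vertex 4.9 1.7 4.2
  endloop
 endfacet
 facet normal -0.139 -0.796 -0.589
  outer loop
   vertex 4.2 0.9 0.8
   vertex 2.7 0.2 2.1
   vertex 0.2 1.6 0.8
  endloop
 endfacet
 facet normal 0.070 0.399 -0.914
  outer loop
   vertex 4.2 0.9 0.8
   vertex 0.2 1.6 0.8
   vertex 0.4 3.4 1.6
  endloop
 endfacet
 facet normal 0.338 0.711 -0.617
  outer loop
   vertex 4.2 0.9 0.8
   vertex 0.4 3.4 1.6
   vertex 2.1 3.2 2.3
  endloop
 endfacet
 facet normal -0.177 -0.940 0.290
  outer loop
   vertex 4.3 0.3 3.4
   vertex 0.7 0.7 2.5
   vertex 2.7 0.2 2.1
  endloop
 endfacet
 facet normal 0.935 -0.336 -0.113
  outer loop
   vertex 4.3 0.3 3.4
   vertex 4.2 0.9 0.8
   vertex 4.9 1.7 4.2
  endloop
 endfacet
 facet normal 0.243 -0.943 -0.227
  outer loop
   vertex 4.3 0.3 3.4
   vertex 2.7 0.2 2.1
   vertex 4.2 0.9 0.8
  endloop
 endfacet
 facet normal -0.155 -0.439 0.885
  outer loop
   vertex 4.3 0.3 3.4
   vertex 4.9 1.7 4.2
   vertex 0.4 4.1 4.6
  endloop
 endfacet
 facet normal -0.261 -0.524 0.811
  outer loop
   vertex 4.3 0.3 3.4
   vertex 0.4 4.1 4.6
   vertex 0.7 0.7 2.5
  endloop
 endfacet
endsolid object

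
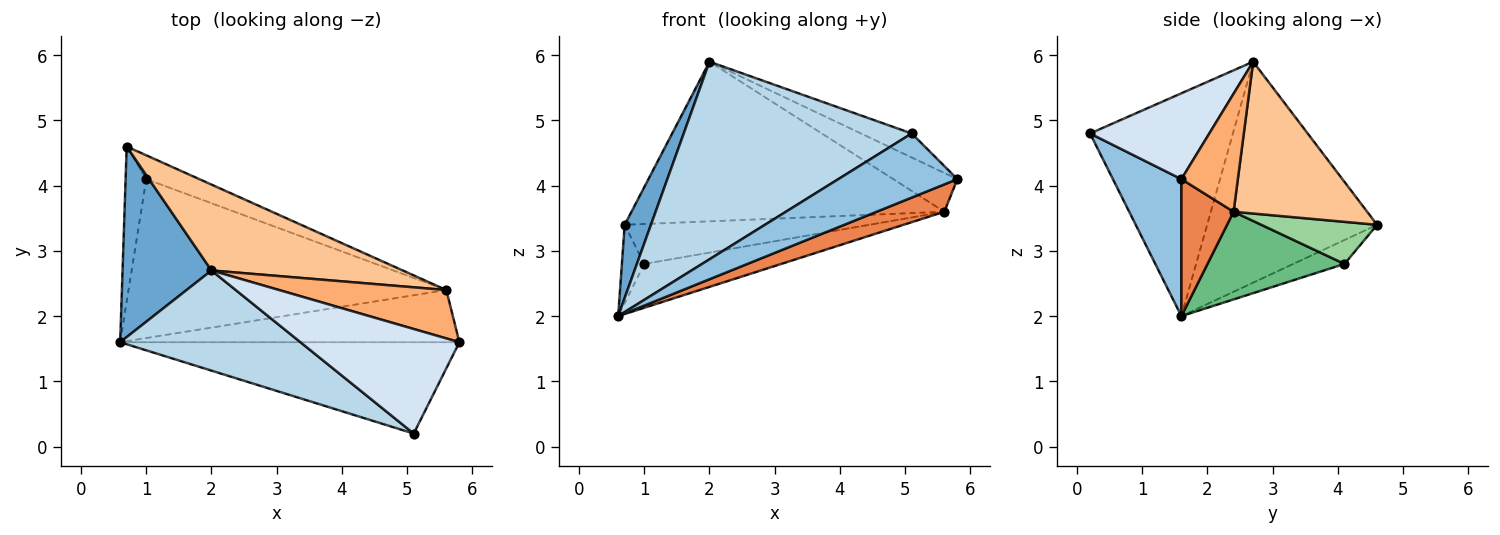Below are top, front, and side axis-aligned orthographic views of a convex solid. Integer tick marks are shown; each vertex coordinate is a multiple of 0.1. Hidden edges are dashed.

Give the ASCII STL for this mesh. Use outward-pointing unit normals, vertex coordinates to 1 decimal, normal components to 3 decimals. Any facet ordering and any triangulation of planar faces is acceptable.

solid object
 facet normal -0.918 -0.142 0.370
  outer loop
   vertex 2.0 2.7 5.9
   vertex 0.7 4.6 3.4
   vertex 0.6 1.6 2.0
  endloop
 endfacet
 facet normal 0.314 -0.545 -0.777
  outer loop
   vertex 5.1 0.2 4.8
   vertex 0.6 1.6 2.0
   vertex 5.8 1.6 4.1
  endloop
 endfacet
 facet normal -0.488 -0.779 0.395
  outer loop
   vertex 5.1 0.2 4.8
   vertex 2.0 2.7 5.9
   vertex 0.6 1.6 2.0
  endloop
 endfacet
 facet normal 0.466 0.198 0.862
  outer loop
   vertex 5.1 0.2 4.8
   vertex 5.8 1.6 4.1
   vertex 2.0 2.7 5.9
  endloop
 endfacet
 facet normal 0.337 -0.437 -0.834
  outer loop
   vertex 5.6 2.4 3.6
   vertex 5.8 1.6 4.1
   vertex 0.6 1.6 2.0
  endloop
 endfacet
 facet normal 0.482 0.548 0.684
  outer loop
   vertex 5.6 2.4 3.6
   vertex 2.0 2.7 5.9
   vertex 5.8 1.6 4.1
  endloop
 endfacet
 facet normal 0.352 0.824 0.443
  outer loop
   vertex 5.6 2.4 3.6
   vertex 0.7 4.6 3.4
   vertex 2.0 2.7 5.9
  endloop
 endfacet
 facet normal -0.719 0.314 -0.621
  outer loop
   vertex 1.0 4.1 2.8
   vertex 0.6 1.6 2.0
   vertex 0.7 4.6 3.4
  endloop
 endfacet
 facet normal 0.257 0.257 -0.932
  outer loop
   vertex 1.0 4.1 2.8
   vertex 5.6 2.4 3.6
   vertex 0.6 1.6 2.0
  endloop
 endfacet
 facet normal 0.377 0.796 -0.475
  outer loop
   vertex 1.0 4.1 2.8
   vertex 0.7 4.6 3.4
   vertex 5.6 2.4 3.6
  endloop
 endfacet
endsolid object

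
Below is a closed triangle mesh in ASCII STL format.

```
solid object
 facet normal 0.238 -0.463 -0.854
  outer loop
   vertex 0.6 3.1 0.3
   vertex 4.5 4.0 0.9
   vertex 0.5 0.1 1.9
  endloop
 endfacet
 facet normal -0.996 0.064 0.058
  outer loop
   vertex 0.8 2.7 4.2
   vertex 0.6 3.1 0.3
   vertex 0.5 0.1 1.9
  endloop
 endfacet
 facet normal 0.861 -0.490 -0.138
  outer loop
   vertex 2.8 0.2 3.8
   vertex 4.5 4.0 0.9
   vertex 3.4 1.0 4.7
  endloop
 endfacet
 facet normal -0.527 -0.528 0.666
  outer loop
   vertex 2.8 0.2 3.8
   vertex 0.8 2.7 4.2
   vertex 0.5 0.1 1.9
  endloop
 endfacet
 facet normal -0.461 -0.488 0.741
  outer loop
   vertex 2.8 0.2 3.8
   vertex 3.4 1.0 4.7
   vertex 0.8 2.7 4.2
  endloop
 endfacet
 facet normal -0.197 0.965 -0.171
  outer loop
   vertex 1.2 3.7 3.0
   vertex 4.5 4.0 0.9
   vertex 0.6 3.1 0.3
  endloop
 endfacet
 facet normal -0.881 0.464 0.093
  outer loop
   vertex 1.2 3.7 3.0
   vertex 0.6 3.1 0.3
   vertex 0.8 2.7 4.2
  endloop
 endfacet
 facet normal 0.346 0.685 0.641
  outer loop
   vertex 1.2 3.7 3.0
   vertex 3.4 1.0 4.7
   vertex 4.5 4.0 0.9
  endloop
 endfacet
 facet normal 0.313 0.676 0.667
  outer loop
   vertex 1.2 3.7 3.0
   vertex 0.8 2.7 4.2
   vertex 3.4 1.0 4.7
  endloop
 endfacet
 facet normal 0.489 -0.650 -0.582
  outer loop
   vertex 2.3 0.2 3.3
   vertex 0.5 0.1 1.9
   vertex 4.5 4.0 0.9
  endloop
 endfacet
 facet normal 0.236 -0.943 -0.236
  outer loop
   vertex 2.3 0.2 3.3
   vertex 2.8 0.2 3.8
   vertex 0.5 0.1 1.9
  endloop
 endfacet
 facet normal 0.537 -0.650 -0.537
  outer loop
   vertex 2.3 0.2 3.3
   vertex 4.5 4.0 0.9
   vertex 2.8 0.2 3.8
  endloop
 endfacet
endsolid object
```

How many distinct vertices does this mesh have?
8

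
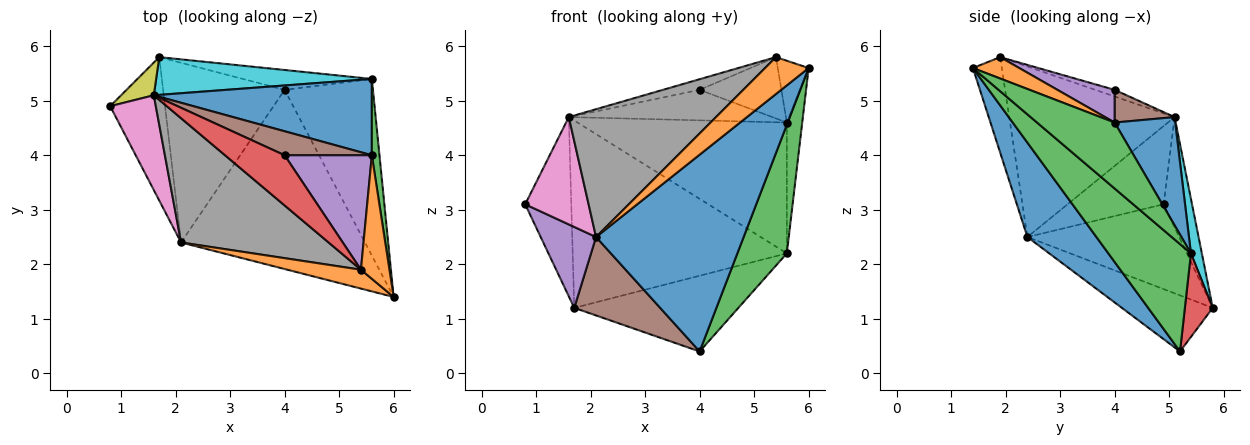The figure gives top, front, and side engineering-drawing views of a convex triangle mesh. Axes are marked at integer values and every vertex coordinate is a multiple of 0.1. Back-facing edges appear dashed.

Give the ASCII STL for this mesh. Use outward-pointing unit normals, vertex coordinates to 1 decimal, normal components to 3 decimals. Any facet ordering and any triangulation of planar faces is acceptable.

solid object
 facet normal 0.327 -0.699 -0.636
  outer loop
   vertex 2.1 2.4 2.5
   vertex 4.0 5.2 0.4
   vertex 6.0 1.4 5.6
  endloop
 endfacet
 facet normal -0.508 -0.767 0.392
  outer loop
   vertex 2.1 2.4 2.5
   vertex 6.0 1.4 5.6
   vertex 5.4 1.9 5.8
  endloop
 endfacet
 facet normal 0.701 -0.420 -0.576
  outer loop
   vertex 5.6 5.4 2.2
   vertex 6.0 1.4 5.6
   vertex 4.0 5.2 0.4
  endloop
 endfacet
 facet normal 0.162 0.955 -0.250
  outer loop
   vertex 1.7 5.8 1.2
   vertex 5.6 5.4 2.2
   vertex 4.0 5.2 0.4
  endloop
 endfacet
 facet normal -0.803 -0.293 -0.519
  outer loop
   vertex 1.7 5.8 1.2
   vertex 2.1 2.4 2.5
   vertex 0.8 4.9 3.1
  endloop
 endfacet
 facet normal -0.390 -0.369 -0.844
  outer loop
   vertex 1.7 5.8 1.2
   vertex 4.0 5.2 0.4
   vertex 2.1 2.4 2.5
  endloop
 endfacet
 facet normal -0.751 -0.495 0.437
  outer loop
   vertex 1.6 5.1 4.7
   vertex 0.8 4.9 3.1
   vertex 2.1 2.4 2.5
  endloop
 endfacet
 facet normal -0.627 -0.558 0.543
  outer loop
   vertex 1.6 5.1 4.7
   vertex 2.1 2.4 2.5
   vertex 5.4 1.9 5.8
  endloop
 endfacet
 facet normal -0.518 0.842 0.154
  outer loop
   vertex 1.6 5.1 4.7
   vertex 1.7 5.8 1.2
   vertex 0.8 4.9 3.1
  endloop
 endfacet
 facet normal 0.050 0.979 0.197
  outer loop
   vertex 1.6 5.1 4.7
   vertex 5.6 5.4 2.2
   vertex 1.7 5.8 1.2
  endloop
 endfacet
 facet normal 0.243 0.838 0.489
  outer loop
   vertex 5.6 4.0 4.6
   vertex 5.6 5.4 2.2
   vertex 1.6 5.1 4.7
  endloop
 endfacet
 facet normal 0.557 0.371 0.743
  outer loop
   vertex 5.6 4.0 4.6
   vertex 5.4 1.9 5.8
   vertex 6.0 1.4 5.6
  endloop
 endfacet
 facet normal 0.975 0.193 0.113
  outer loop
   vertex 5.6 4.0 4.6
   vertex 6.0 1.4 5.6
   vertex 5.6 5.4 2.2
  endloop
 endfacet
 facet normal -0.108 0.206 0.973
  outer loop
   vertex 4.0 4.0 5.2
   vertex 1.6 5.1 4.7
   vertex 5.4 1.9 5.8
  endloop
 endfacet
 facet normal 0.314 0.448 0.837
  outer loop
   vertex 4.0 4.0 5.2
   vertex 5.4 1.9 5.8
   vertex 5.6 4.0 4.6
  endloop
 endfacet
 facet normal 0.226 0.766 0.602
  outer loop
   vertex 4.0 4.0 5.2
   vertex 5.6 4.0 4.6
   vertex 1.6 5.1 4.7
  endloop
 endfacet
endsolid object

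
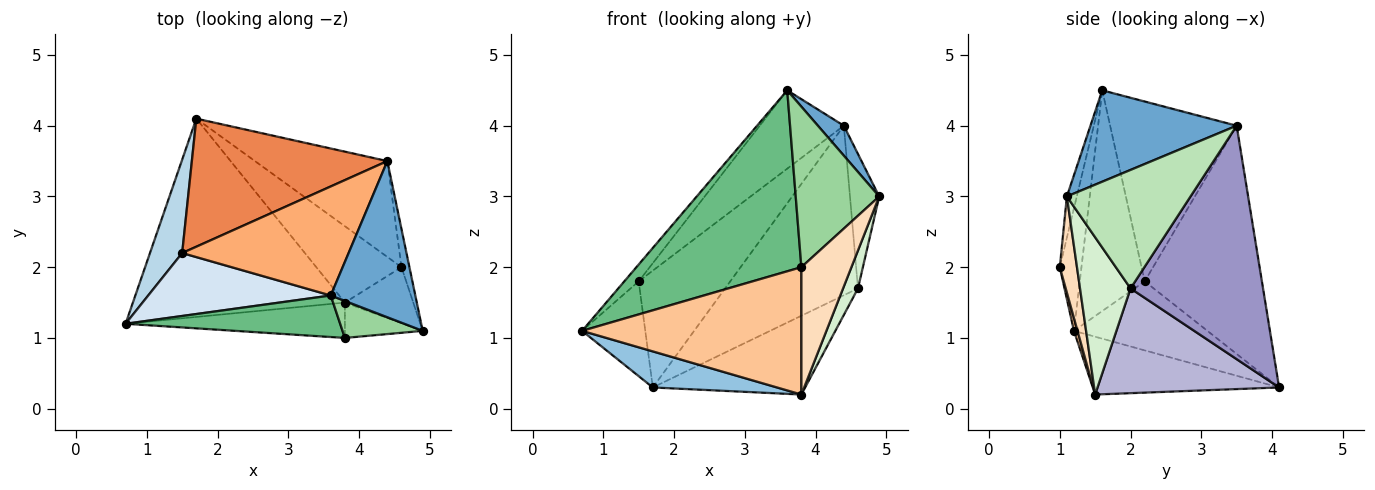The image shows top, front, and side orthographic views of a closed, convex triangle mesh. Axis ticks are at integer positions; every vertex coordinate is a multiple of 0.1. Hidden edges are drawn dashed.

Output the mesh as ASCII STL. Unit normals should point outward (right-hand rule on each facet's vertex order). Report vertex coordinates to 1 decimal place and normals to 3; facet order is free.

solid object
 facet normal 0.728 -0.129 0.674
  outer loop
   vertex 4.4 3.5 4.0
   vertex 3.6 1.6 4.5
   vertex 4.9 1.1 3.0
  endloop
 endfacet
 facet normal -0.259 -0.173 -0.950
  outer loop
   vertex 3.8 1.5 0.2
   vertex 0.7 1.2 1.1
   vertex 1.7 4.1 0.3
  endloop
 endfacet
 facet normal -0.833 0.394 0.388
  outer loop
   vertex 1.5 2.2 1.8
   vertex 1.7 4.1 0.3
   vertex 0.7 1.2 1.1
  endloop
 endfacet
 facet normal -0.760 0.168 0.628
  outer loop
   vertex 1.5 2.2 1.8
   vertex 0.7 1.2 1.1
   vertex 3.6 1.6 4.5
  endloop
 endfacet
 facet normal -0.653 0.510 0.559
  outer loop
   vertex 1.5 2.2 1.8
   vertex 4.4 3.5 4.0
   vertex 1.7 4.1 0.3
  endloop
 endfacet
 facet normal -0.660 0.438 0.610
  outer loop
   vertex 1.5 2.2 1.8
   vertex 3.6 1.6 4.5
   vertex 4.4 3.5 4.0
  endloop
 endfacet
 facet normal 0.016 -0.963 -0.268
  outer loop
   vertex 3.8 1.0 2.0
   vertex 0.7 1.2 1.1
   vertex 3.8 1.5 0.2
  endloop
 endfacet
 facet normal 0.314 -0.915 -0.254
  outer loop
   vertex 3.8 1.0 2.0
   vertex 3.8 1.5 0.2
   vertex 4.9 1.1 3.0
  endloop
 endfacet
 facet normal -0.127 -0.967 0.222
  outer loop
   vertex 3.8 1.0 2.0
   vertex 3.6 1.6 4.5
   vertex 0.7 1.2 1.1
  endloop
 endfacet
 facet normal -0.115 -0.968 0.223
  outer loop
   vertex 3.8 1.0 2.0
   vertex 4.9 1.1 3.0
   vertex 3.6 1.6 4.5
  endloop
 endfacet
 facet normal 0.971 0.229 -0.065
  outer loop
   vertex 4.6 2.0 1.7
   vertex 4.4 3.5 4.0
   vertex 4.9 1.1 3.0
  endloop
 endfacet
 facet normal 0.885 -0.261 -0.385
  outer loop
   vertex 4.6 2.0 1.7
   vertex 4.9 1.1 3.0
   vertex 3.8 1.5 0.2
  endloop
 endfacet
 facet normal 0.655 0.657 -0.372
  outer loop
   vertex 4.6 2.0 1.7
   vertex 1.7 4.1 0.3
   vertex 4.4 3.5 4.0
  endloop
 endfacet
 facet normal 0.650 0.546 -0.529
  outer loop
   vertex 4.6 2.0 1.7
   vertex 3.8 1.5 0.2
   vertex 1.7 4.1 0.3
  endloop
 endfacet
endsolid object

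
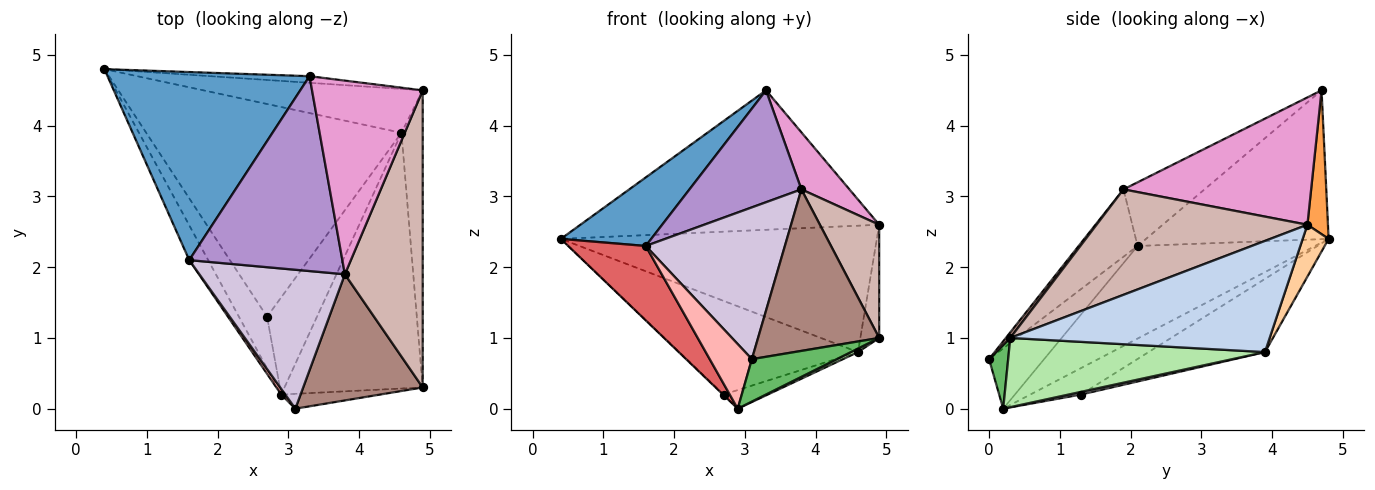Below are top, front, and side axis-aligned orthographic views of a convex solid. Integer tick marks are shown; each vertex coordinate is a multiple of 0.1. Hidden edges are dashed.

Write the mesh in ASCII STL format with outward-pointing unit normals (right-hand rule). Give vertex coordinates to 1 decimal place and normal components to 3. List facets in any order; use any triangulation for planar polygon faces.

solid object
 facet normal -0.569 -0.282 0.773
  outer loop
   vertex 1.6 2.1 2.3
   vertex 3.3 4.7 4.5
   vertex 0.4 4.8 2.4
  endloop
 endfacet
 facet normal 0.980 0.071 -0.187
  outer loop
   vertex 4.9 4.5 2.6
   vertex 4.9 0.3 1.0
   vertex 4.6 3.9 0.8
  endloop
 endfacet
 facet normal 0.069 0.997 -0.047
  outer loop
   vertex 4.9 4.5 2.6
   vertex 0.4 4.8 2.4
   vertex 3.3 4.7 4.5
  endloop
 endfacet
 facet normal 0.077 0.942 -0.327
  outer loop
   vertex 4.9 4.5 2.6
   vertex 4.6 3.9 0.8
   vertex 0.4 4.8 2.4
  endloop
 endfacet
 facet normal 0.208 -0.923 -0.323
  outer loop
   vertex 2.9 0.2 0.0
   vertex 4.9 0.3 1.0
   vertex 3.1 0.0 0.7
  endloop
 endfacet
 facet normal 0.448 -0.012 -0.894
  outer loop
   vertex 2.9 0.2 0.0
   vertex 4.6 3.9 0.8
   vertex 4.9 0.3 1.0
  endloop
 endfacet
 facet normal -0.901 -0.394 -0.184
  outer loop
   vertex 2.9 0.2 0.0
   vertex 1.6 2.1 2.3
   vertex 0.4 4.8 2.4
  endloop
 endfacet
 facet normal -0.793 -0.607 0.053
  outer loop
   vertex 2.9 0.2 0.0
   vertex 3.1 0.0 0.7
   vertex 1.6 2.1 2.3
  endloop
 endfacet
 facet normal -0.339 -0.468 0.816
  outer loop
   vertex 3.8 1.9 3.1
   vertex 3.3 4.7 4.5
   vertex 1.6 2.1 2.3
  endloop
 endfacet
 facet normal -0.298 -0.704 0.644
  outer loop
   vertex 3.8 1.9 3.1
   vertex 1.6 2.1 2.3
   vertex 3.1 0.0 0.7
  endloop
 endfacet
 facet normal 0.029 -0.788 0.615
  outer loop
   vertex 3.8 1.9 3.1
   vertex 3.1 0.0 0.7
   vertex 4.9 0.3 1.0
  endloop
 endfacet
 facet normal 0.785 -0.221 0.579
  outer loop
   vertex 3.8 1.9 3.1
   vertex 4.9 0.3 1.0
   vertex 4.9 4.5 2.6
  endloop
 endfacet
 facet normal 0.741 -0.190 0.644
  outer loop
   vertex 3.8 1.9 3.1
   vertex 4.9 4.5 2.6
   vertex 3.3 4.7 4.5
  endloop
 endfacet
 facet normal -0.254 0.390 -0.885
  outer loop
   vertex 2.7 1.3 0.2
   vertex 0.4 4.8 2.4
   vertex 4.6 3.9 0.8
  endloop
 endfacet
 facet normal -0.685 0.008 -0.729
  outer loop
   vertex 2.7 1.3 0.2
   vertex 2.9 0.2 0.0
   vertex 0.4 4.8 2.4
  endloop
 endfacet
 facet normal 0.053 0.188 -0.981
  outer loop
   vertex 2.7 1.3 0.2
   vertex 4.6 3.9 0.8
   vertex 2.9 0.2 0.0
  endloop
 endfacet
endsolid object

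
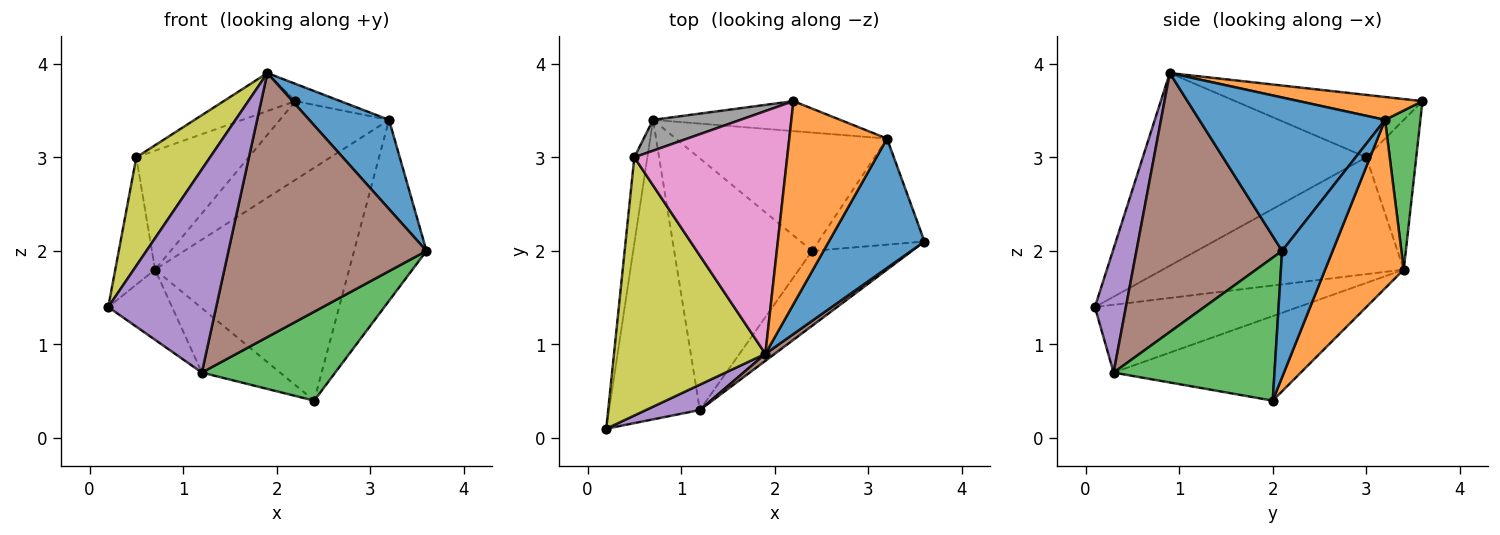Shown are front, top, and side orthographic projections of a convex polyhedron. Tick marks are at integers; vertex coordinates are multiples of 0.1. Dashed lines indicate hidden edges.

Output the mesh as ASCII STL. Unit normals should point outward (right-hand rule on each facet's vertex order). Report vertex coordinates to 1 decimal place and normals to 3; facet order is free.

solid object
 facet normal 0.797 -0.343 0.497
  outer loop
   vertex 3.2 3.2 3.4
   vertex 1.9 0.9 3.9
   vertex 3.6 2.1 2.0
  endloop
 endfacet
 facet normal 0.227 0.083 0.970
  outer loop
   vertex 3.2 3.2 3.4
   vertex 2.2 3.6 3.6
   vertex 1.9 0.9 3.9
  endloop
 endfacet
 facet normal 0.290 0.894 -0.341
  outer loop
   vertex 3.2 3.2 3.4
   vertex 0.7 3.4 1.8
   vertex 2.2 3.6 3.6
  endloop
 endfacet
 facet normal -0.588 0.185 -0.787
  outer loop
   vertex 1.2 0.3 0.7
   vertex 0.2 0.1 1.4
   vertex 0.7 3.4 1.8
  endloop
 endfacet
 facet normal 0.274 -0.954 0.119
  outer loop
   vertex 1.2 0.3 0.7
   vertex 1.9 0.9 3.9
   vertex 0.2 0.1 1.4
  endloop
 endfacet
 facet normal 0.592 -0.805 0.021
  outer loop
   vertex 1.2 0.3 0.7
   vertex 3.6 2.1 2.0
   vertex 1.9 0.9 3.9
  endloop
 endfacet
 facet normal -0.374 0.143 0.916
  outer loop
   vertex 0.5 3.0 3.0
   vertex 1.9 0.9 3.9
   vertex 2.2 3.6 3.6
  endloop
 endfacet
 facet normal -0.395 0.889 0.231
  outer loop
   vertex 0.5 3.0 3.0
   vertex 2.2 3.6 3.6
   vertex 0.7 3.4 1.8
  endloop
 endfacet
 facet normal -0.761 -0.251 0.598
  outer loop
   vertex 0.5 3.0 3.0
   vertex 0.2 0.1 1.4
   vertex 1.9 0.9 3.9
  endloop
 endfacet
 facet normal -0.981 0.162 -0.109
  outer loop
   vertex 0.5 3.0 3.0
   vertex 0.7 3.4 1.8
   vertex 0.2 0.1 1.4
  endloop
 endfacet
 facet normal 0.516 0.739 -0.433
  outer loop
   vertex 2.4 2.0 0.4
   vertex 3.2 3.2 3.4
   vertex 3.6 2.1 2.0
  endloop
 endfacet
 facet normal 0.340 0.839 -0.426
  outer loop
   vertex 2.4 2.0 0.4
   vertex 0.7 3.4 1.8
   vertex 3.2 3.2 3.4
  endloop
 endfacet
 facet normal 0.678 -0.562 -0.473
  outer loop
   vertex 2.4 2.0 0.4
   vertex 3.6 2.1 2.0
   vertex 1.2 0.3 0.7
  endloop
 endfacet
 facet normal -0.510 0.213 -0.833
  outer loop
   vertex 2.4 2.0 0.4
   vertex 1.2 0.3 0.7
   vertex 0.7 3.4 1.8
  endloop
 endfacet
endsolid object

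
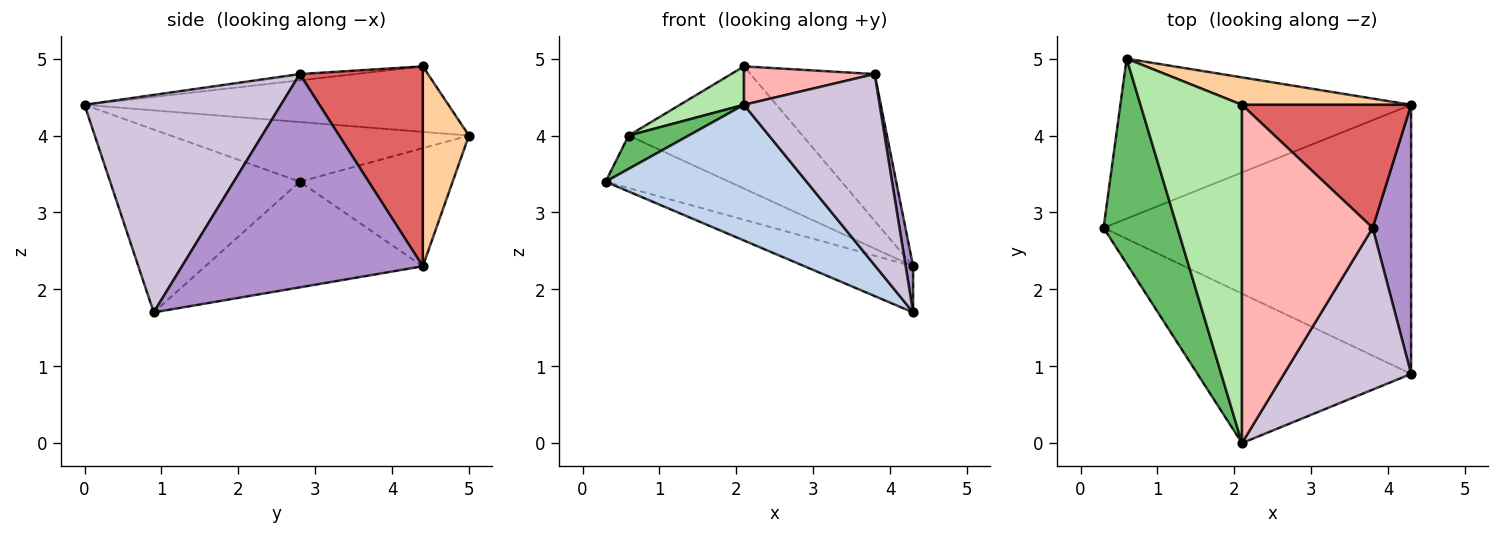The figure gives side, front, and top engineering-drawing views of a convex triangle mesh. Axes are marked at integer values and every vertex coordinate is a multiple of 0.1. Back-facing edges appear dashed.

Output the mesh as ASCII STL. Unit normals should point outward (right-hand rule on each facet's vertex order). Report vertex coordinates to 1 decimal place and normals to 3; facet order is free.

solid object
 facet normal -0.321 0.160 -0.934
  outer loop
   vertex 4.3 0.9 1.7
   vertex 0.3 2.8 3.4
   vertex 4.3 4.4 2.3
  endloop
 endfacet
 facet normal -0.535 -0.568 -0.625
  outer loop
   vertex 4.3 0.9 1.7
   vertex 2.1 0.0 4.4
   vertex 0.3 2.8 3.4
  endloop
 endfacet
 facet normal -0.360 0.291 -0.886
  outer loop
   vertex 0.6 5.0 4.0
   vertex 4.3 4.4 2.3
   vertex 0.3 2.8 3.4
  endloop
 endfacet
 facet normal 0.251 0.945 0.212
  outer loop
   vertex 0.6 5.0 4.0
   vertex 2.1 4.4 4.9
   vertex 4.3 4.4 2.3
  endloop
 endfacet
 facet normal -0.624 -0.125 0.772
  outer loop
   vertex 0.6 5.0 4.0
   vertex 0.3 2.8 3.4
   vertex 2.1 0.0 4.4
  endloop
 endfacet
 facet normal -0.540 -0.095 0.836
  outer loop
   vertex 0.6 5.0 4.0
   vertex 2.1 0.0 4.4
   vertex 2.1 4.4 4.9
  endloop
 endfacet
 facet normal 0.605 0.610 0.512
  outer loop
   vertex 3.8 2.8 4.8
   vertex 4.3 4.4 2.3
   vertex 2.1 4.4 4.9
  endloop
 endfacet
 facet normal -0.048 -0.113 0.992
  outer loop
   vertex 3.8 2.8 4.8
   vertex 2.1 4.4 4.9
   vertex 2.1 0.0 4.4
  endloop
 endfacet
 facet normal 0.984 -0.030 0.177
  outer loop
   vertex 3.8 2.8 4.8
   vertex 4.3 0.9 1.7
   vertex 4.3 4.4 2.3
  endloop
 endfacet
 facet normal 0.742 -0.512 0.433
  outer loop
   vertex 3.8 2.8 4.8
   vertex 2.1 0.0 4.4
   vertex 4.3 0.9 1.7
  endloop
 endfacet
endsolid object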